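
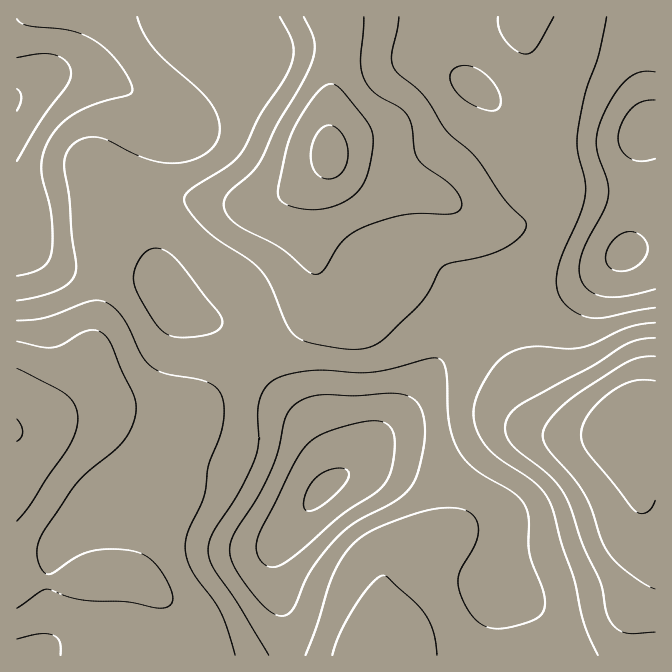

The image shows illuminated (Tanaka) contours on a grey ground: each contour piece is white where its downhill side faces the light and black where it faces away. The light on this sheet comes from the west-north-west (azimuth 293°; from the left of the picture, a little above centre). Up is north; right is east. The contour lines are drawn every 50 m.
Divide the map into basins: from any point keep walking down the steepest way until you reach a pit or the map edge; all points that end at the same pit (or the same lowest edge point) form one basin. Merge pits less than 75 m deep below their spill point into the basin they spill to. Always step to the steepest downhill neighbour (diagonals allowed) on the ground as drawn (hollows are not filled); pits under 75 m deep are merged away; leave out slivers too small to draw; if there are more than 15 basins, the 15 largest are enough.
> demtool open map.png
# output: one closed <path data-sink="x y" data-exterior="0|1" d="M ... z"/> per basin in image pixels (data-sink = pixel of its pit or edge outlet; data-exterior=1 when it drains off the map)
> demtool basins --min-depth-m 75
<path data-sink="324 488" data-exterior="0" d="M527 16l-193 0 4 21 0 13-9 55 0 53-14 16-28 20-29 10-28 0-73-10-29-1-13 3-9 9-5 15-2 87-6 45-7 26-5 10-14 15-25 15-26 10 1 228 639-1 0-240-14-4-8 0-30 15-17 2-18-9-16-14-9-12-8-20-7-60-18-60-8-13-9-9-25-16 26 9 25 0 12-5 6-6 10-20 3-21-2-49-6-31-19-54z"/><path data-sink="17 98" data-exterior="1" d="M332 16l-316 1 1 411 15-5 35-20 14-15 5-10 7-26 8-60 0-72 5-15 9-9 13-3 12 0 90 11 28 0 29-10 28-20 13-12 1-4 0-53 9-55-2-25z"/><path data-sink="650 125" data-exterior="0" d="M655 16l-127 1-4 8 0 13 19 54 6 31 2 49-3 21-10 20-13 10-30 1-21-6 20 13 9 9 11 22 15 51 5 54 10 26 18 21 25 14 17-2 30-15 22 2z"/>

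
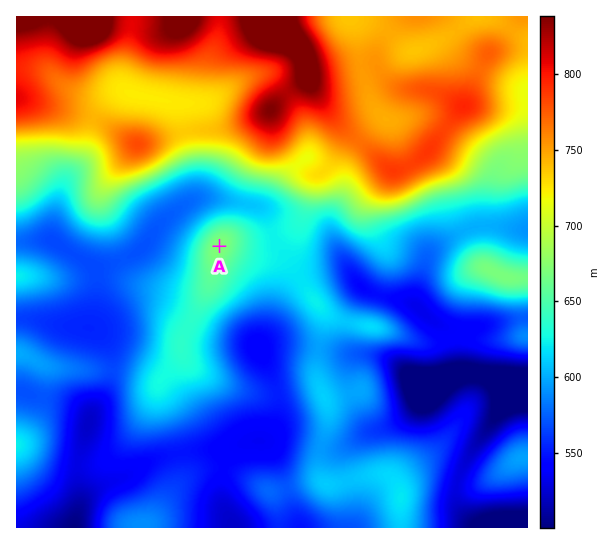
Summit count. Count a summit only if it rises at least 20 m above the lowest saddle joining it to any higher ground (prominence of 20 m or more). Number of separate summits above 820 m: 1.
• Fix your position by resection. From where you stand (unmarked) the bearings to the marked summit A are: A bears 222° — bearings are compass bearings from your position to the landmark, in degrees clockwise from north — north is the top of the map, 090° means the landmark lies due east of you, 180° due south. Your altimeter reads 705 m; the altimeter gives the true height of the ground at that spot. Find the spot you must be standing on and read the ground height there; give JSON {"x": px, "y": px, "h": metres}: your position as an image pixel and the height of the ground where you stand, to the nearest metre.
{"x": 286, "y": 172, "h": 705}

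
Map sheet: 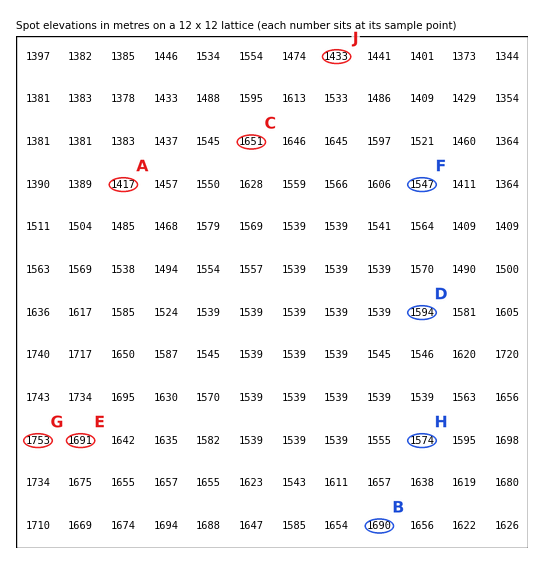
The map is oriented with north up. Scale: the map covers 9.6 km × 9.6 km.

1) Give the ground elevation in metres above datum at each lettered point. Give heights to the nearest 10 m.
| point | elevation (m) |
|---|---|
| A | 1420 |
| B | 1690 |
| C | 1650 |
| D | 1590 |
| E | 1690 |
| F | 1550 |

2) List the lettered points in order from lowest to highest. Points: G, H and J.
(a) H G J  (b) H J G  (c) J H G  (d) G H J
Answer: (c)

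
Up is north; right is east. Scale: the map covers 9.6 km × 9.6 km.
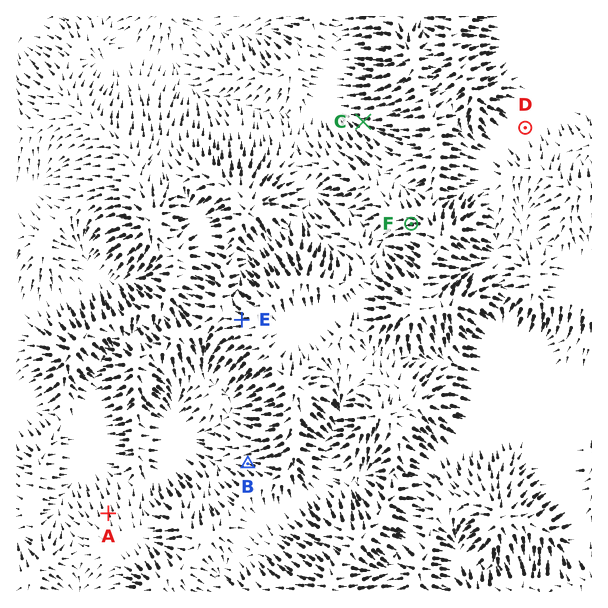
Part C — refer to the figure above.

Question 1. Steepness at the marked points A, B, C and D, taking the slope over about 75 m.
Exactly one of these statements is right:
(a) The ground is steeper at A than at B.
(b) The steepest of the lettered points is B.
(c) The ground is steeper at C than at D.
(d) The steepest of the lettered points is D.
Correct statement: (c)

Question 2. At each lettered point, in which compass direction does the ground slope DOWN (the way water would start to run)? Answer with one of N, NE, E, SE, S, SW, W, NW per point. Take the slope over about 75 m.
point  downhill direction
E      W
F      W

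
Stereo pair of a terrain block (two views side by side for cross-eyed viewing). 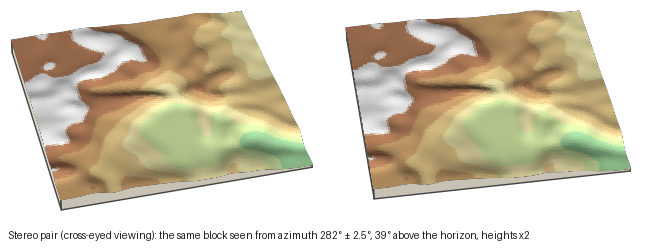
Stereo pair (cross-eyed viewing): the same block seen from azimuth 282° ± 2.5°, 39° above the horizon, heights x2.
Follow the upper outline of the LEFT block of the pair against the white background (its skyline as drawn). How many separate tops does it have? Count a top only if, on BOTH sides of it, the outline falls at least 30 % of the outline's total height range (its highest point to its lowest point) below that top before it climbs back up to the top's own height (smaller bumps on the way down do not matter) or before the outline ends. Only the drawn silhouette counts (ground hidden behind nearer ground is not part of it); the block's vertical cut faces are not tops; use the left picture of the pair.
0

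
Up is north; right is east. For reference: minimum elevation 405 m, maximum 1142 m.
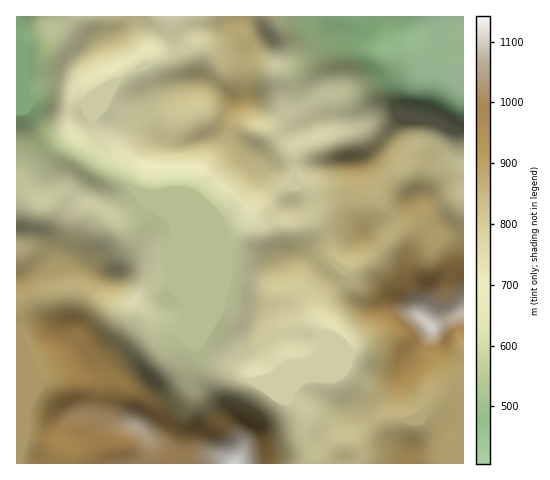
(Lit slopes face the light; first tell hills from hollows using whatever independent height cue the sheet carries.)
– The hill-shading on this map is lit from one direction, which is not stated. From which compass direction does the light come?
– S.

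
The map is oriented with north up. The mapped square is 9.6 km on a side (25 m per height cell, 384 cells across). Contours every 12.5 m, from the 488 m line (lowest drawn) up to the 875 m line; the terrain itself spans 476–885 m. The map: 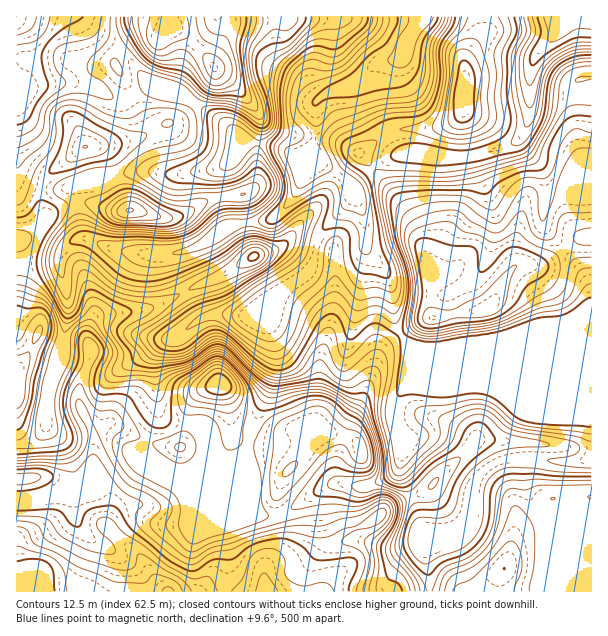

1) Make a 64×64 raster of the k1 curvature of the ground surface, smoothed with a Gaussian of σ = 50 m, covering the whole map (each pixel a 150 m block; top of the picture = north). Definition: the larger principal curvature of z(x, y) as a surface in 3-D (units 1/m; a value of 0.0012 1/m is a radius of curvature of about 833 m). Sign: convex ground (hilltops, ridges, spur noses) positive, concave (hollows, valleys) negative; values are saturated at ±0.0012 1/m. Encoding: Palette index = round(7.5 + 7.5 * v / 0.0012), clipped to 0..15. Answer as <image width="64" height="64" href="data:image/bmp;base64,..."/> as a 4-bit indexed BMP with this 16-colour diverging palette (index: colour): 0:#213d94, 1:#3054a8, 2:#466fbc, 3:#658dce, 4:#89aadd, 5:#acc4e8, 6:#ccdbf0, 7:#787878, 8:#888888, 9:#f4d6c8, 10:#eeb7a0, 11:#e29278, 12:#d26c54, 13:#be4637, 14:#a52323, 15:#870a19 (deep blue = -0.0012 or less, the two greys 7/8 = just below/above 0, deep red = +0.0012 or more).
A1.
<image width="64" height="64" href="data:image/bmp;base64,Qk12CAAAAAAAAHYAAAAoAAAAQAAAAEAAAAABAAQAAAAAAAAIAAATCwAAEwsAABAAAAAAAAAAlD0hAKhUMAC8b0YAzo1lAN2qiQDoxKwA8NvMAHh4eACIiIgAyNb0AKC37gB4kuIAVGzSADdGvgAjI6UAGQqHAHeah3iIiZiIq7qYiIiKmIiIiZmHeKqZiamIiJh3d4iIiJqIiZmIiIq6mamIiIqXd3iJmpiJu5mKqqmZmYiIiIiZqpmZiId4m6iIqpiIipd4iImqqZm5iIqqqqqpiIiId5qqmYh4h3m6d3ebqZmZmIiIiJq6mad2iYeJqqmIh3d4mYiId3d3m7h4d4mqqqqZmId3ibp4hneIdniaqYh3eIeod3d3eIm7mHh2eYiaq7qZmYiJqpmGd4d3d4qpiIh3iKmId3iIq6h3iHd4h3iImqmImqmruoZ3iId3ermIiHd4q6mHeJqph3eId3h3d4eImYiJq97sl2eIiHd5uYiHd4iImZiImZmIiJmId4d3d4iIiImavv+4d4mYd3mpiIiHeHeImIiImYmrqoiHiIeJqYiIiZib/+uYmpiHeamIiId4iIiHd3iZmrqZiHeIiImqiIiIiHjf7sqph3iJqYmaqqqZiIh3eJqZiIiId4eHeKqYiHeHadmczLqHeJqpmrvMzP7cuYd5qYeHiIh3iHd3m6iHZoic1kesy5d4mamamZmZ7v7cuYqod3iIiIeHd3iauph4ms/WVorNyXeJmIiHd3d4mpq7qpd3eIiYiIiHiIiaqYib77hniazcl3iIeIeIh3iIdovKh3d4mqmIiIeIiImaiIr/mHeIiby6iHd4iZqpmHd2a8mHeJq7uoiJiIiIiImZm/6Yd3d3mqqrvN7u3cu5dnZ8yZiamYiph4mYiJiIiJqs/IiHd3eJqZvN3LqpmNl3eJ2omqh2aJh3iZiImqmZmaz6d4iIiZmqqph3d3iH6XeJzqmqh3d4mHeJmJmqqpmaqtpniJqqqaqpdnd3eIf5eIrtmZmHiImqh4qpmZmaq8ypy3eJqpmZmqmHd3iIiPqImuyImpiIiau6q8uqmau8y5jMh4mYd3iJmIh4iIiI6niJ7XeKupmavNzN7surqpqoeKyod4d3eIiIiIiIiIjad4jel3iau7zd3M/9uXd4m6dnm7iHiHd4iIiIiIiIiMuIiK/Hd4mKvMzN77h2VXibpneauYeIiIiIiIiIiIiIrZh3jumIiYipeK3+h3dmeKynd4mqiHh4iIiIiIiIiIidx3d97Mu6mHZVjf2Hd3d4rLd3iaqIeIiHiIh4iHiHiHzpiJ38qYiGVVaM/Ih3d3ebuHeJmpeIiId4iId4eId4evyqv9l3eIdmd5zqh3dnd4q5iImZqruod3iIiIh4h3h47ru9yYiIiHeIisl3d3d3irqIiqit/+7LqZmId3iIiInfuHzKq7u7mHd5qGd3d3iJqoiKl4vd3u//7bmHeIiIqt+Ga8q7zN3Ll3eYd3eIiImqiImXeN2YmrzdzLqImYepvYZsypmavN3bmJmHd3iIiJqYeZd33Zd4iKqqqqqph5irh4zJd3eIrN7cupd3d4iHmpd4h2fdl3h3ipiJmZmYmbl3nLh3d3eJve7dyXeIiHebl3iHZ+2YiIeJqHiImIiKyHisqHd3d3iJvN7+uYiId5uXeHdo7ZiIiIipiJmYd4rHaLuYh3d3d3iJvf/9uZiHm5d3d2r8iIiIeJmqqZh3isdpqpd3d3eHd3d5z//9qYicl3iIjeqIiJiIiZmZmYiJyWiJh4h3eIiId3ec3v/ZiJyXeImu2YiImZmZmHiZmZm8d2eImYd4mamIeJvJnft4m7mIiM65iIiJmJqXaImZmb2oZoq7mazu2pd3iqdI/6eZqYh53JmZiIh3i6d3mZmJq8uZrP//////uFZ5p1ev6YiJiIvaiIiYiHeKp3iZiHiau7vN7//9u879qJqpiIr+mHd4ncmIiJmId4qoeJh4eKmJqrqqy5h3i+///suqmK7Jd3e9uZmZmZh3iamImHh4qXd4h4q6h2Z4rO///cyXi8qHaNypmZmZmYiIqZiYeHiqh3d3iamHd3iHeJzty5Z5uodr25iIiImqqpmamZh4iJu5h3eJmHd3iId2Wd66h3iJmKy5iIh3d4mqqpmIqYiIiby4eJmHd3iIiHd43piId2ibyod3h3d3d4iZqoepiIiIm8u6qZiIiImZiHjedmd3ebyod3d3d4iHeIeLqJmZiId5qruqqqmZmqqYiK11eIiby6qYd3eIiIiIh2nKmZiIiImpmaqqqZmaqYh4rqmqmaupqqqZmZmZmImYd6uZh3d4iaqYiImZmZmYdme//KmYiYiJq7vMzLqqqpmHi7mYd4mruod3eImqqpdmZ//Zh3eJiImau7qry6qpmYd6upl3iruph3d4maqqqGZ9/6h2Z4mIiJmIiJm8qYiYh3q5iHeJqpiHd4mYiIm6ic/7l2ZniId4iHdnic2oiIh3i7mId3iJmIeImYd3eKzM77mnd3eId3iIdmZ4zriImHiLyYeHd4iIh4mod3dorcvteKh3iIh3iIh3d3jOuImYeJrLmIiIiIiIiph4iJq9u9poqWZ5mYiIiIh3aL25mZh4mszLiIiZiJmaiJq7qbyryGeqdmeqmIiId3d5zbiJmHiaq8yZmZmYiZmJrcmKy5vIZ5qXd5qYd3h3eJrMqImYZ4maqZmZmYiImYndqIu5m8h3m7iImqh3iYeJq8uZmqh3iImoiHiYiHeJi9uqq5eLyYiayYiJqYiYd4qqu5maqqqYeZiHeJh3d4msuZqpdnrKmZnLmZmqmpiImHi7mJqquph4l3d4mIiImruYmZl3ebqqqrzcurzMuqqGR6uoiamHd3iH"/>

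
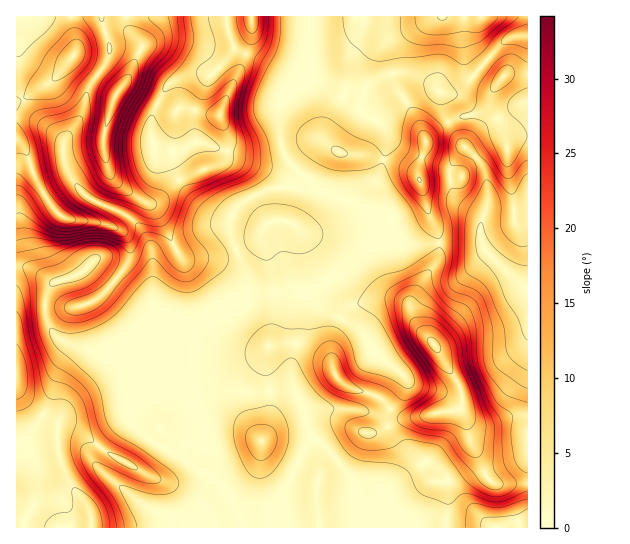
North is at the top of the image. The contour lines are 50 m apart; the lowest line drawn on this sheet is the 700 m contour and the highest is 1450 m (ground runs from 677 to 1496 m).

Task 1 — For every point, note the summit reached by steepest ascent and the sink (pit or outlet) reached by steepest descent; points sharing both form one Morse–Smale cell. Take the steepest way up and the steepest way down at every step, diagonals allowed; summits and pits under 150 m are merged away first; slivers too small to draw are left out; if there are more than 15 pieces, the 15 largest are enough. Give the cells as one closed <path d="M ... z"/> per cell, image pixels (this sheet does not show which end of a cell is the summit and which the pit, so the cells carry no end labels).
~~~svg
<path d="M310 16l-208 0 2 14 5 13 0 11-6 15-14 17-8 29-16 23-2 8 4 24 12 19 15 12 24 10 13 8 14 16 7 16 0 39 4 39-9-20-56-45-10 9-26 8-6 6-4 11 0 19 4 10 12 13 26 9 23 2 28-7 11-6-4 7-4 18-13 35-1 20-27 28-5 8-2 7 12 14 34 28 20 10 23 8 4 7 171-1 0-22-4-22-18-26-21-18-3 0-11 18-23 49-16 10-19 4-17-30-18-17 2-38-20-48 3-25-3-36 2-2 42-17 18-12 43-6 16 3 35-21 24-26 18-13 5-6 0-7-5-4-13-3-23-11-29-9-20-17-18-21-5-28 1-21 4-8 21-18 6-9z"/><path d="M393 224l-6 8-18 13-24 26-30 18-5 3-16-3-43 6-10 8-52 23 3 16-3 45 20 48-2 38 18 17 17 30 19-4 16-10 23-49 11-18 11 5 13 13 16 21 6 27 1 23 144 0 12-7 14-3 0-229-14-10-24-23-11-13-72 1-10-6z"/><path d="M101 16l-85 1 0 249 14 2 24 15 24-8 13-11 57 46 7 19 1-11-4-28 0-39-7-16-5-8-17-14-36-16-18-22-5-13 0-21 15-20 9-32 15-20 6-15 0-11z"/><path d="M26 267l-10 0 0 260 169 1-3-7-23-8-20-10-34-28-12-14 2-7 5-8 27-28 1-20 7-15 13-44-10 5-28 7-23-2-26-9-12-13-4-10 0-19 4-11 4-4z"/><path d="M310 71l-3 6-23 20-4 8 0 34 8 22 34 31 29 9 23 11 16 4 5 18 4 6 8 4 75 0-2-17 3-10-25-17-6-10-3-19 15-25-20-32-3-20-7-5-9 2-20 10-24 19-6 0-14-8-2-5-13-11-32-17z"/><path d="M527 16l-216 0 0 59 14 10 21 11 13 13 4-15 8-11 11-7 15-4 21 4 11 5 13 12 12 0 17-14 30-35 14-8 13-1z"/><path d="M527 36l-12 0-9 4-47 51-5 2-13 1 3 20 7 13 10 16 19 19 5 11 3 16-2 22 39 0 3-2z"/><path d="M465 147l-16 24 3 19 6 10 25 17-3 17 3 12 5 8 26 25 13 9 1-78-42 1 2-22-3-16-5-11z"/><path d="M402 72l-12 1-17 8-10 13-3 17 9 6 12 3 30-23 14-6 12-1-8-9-11-5z"/><path d="M527 519l-13 2-11 6 24 1z"/>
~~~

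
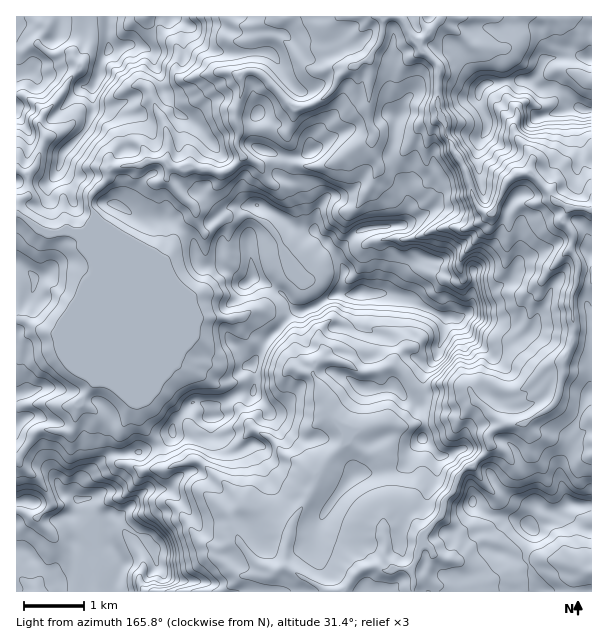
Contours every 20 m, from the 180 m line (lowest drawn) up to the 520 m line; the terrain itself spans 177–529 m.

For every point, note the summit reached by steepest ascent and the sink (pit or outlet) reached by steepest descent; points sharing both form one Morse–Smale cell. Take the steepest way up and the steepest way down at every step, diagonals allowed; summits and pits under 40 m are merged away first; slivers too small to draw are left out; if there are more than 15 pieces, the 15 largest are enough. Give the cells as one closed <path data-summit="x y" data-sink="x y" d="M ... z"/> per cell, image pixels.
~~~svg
<path data-summit="29 554" data-sink="569 209" d="M18 214l-2 1 1 377 394 0 3-14-4-9 12-24 0-9 20-21 2-12 8-11 6-16 9-8 6-2 15-16 0-15 13-9 26-4 24-14 8-13 5-20-1-13-15 5-23 21-6 3-13 0-15-7-11 0-9 6-4-4-17-2-12 1-9 5-12 0-24-24-16 6-18 0-11-8-25-4-9 3-2 10-7 0-14-5-5 4-3 6 0 14-3 6-10 10-12 6-5 5 0 10-13 15 8 26 2 19-3 9-8 10-1-7-6-10-31-28-9-3-25 9-4-1-5-22-14-18-5-9-3-21-44-104 0-15 5-7 0-8-5-12 0-25-8 7-10 0-6-4-21 4z"/><path data-summit="359 293" data-sink="569 209" d="M441 118l-19 6-18 28-6 5-14 5-8-1-4-11 1-9-2-1-14 6-15 12-16 8-24 0-9-3-35 1-15-7-12 12-9 3-4 11-25 23 3 4 0 9 9 15 1 26-1 25-11 11-9 0-11-6-57-55-21-15-2 1-2 31 5 12 0 8-5 7 0 15 44 104 3 21 5 9 14 18 2 13 4 10 28-9 9 3 31 28 6 10 1 7 8-10 3-9-2-19-8-26 13-15 0-10 5-5 12-6 10-10 3-6 0-14 5-8 8-2 3 4 13 1 2-10 9-3 21 2 15 10 18 0 16-6 24 24 12 0 17-6 15 1 10 5 9-6 11 0 15 7 13 0 6-3 23-21 17-7 9-24-3-39 5-10 2-17-1-10-6-9 1-17-10-13 6-12-16-10-15 5-16 1-11 13-4 43-2 9-12 8-27 0-5-8 0-9 6-10 22-23 4-13-10-4-7-8-9-32-14-21 0-4-7-12 0-11z"/><path data-summit="33 72" data-sink="569 209" d="M383 16l-98 0-34 10-12-1-6-3-5-6-211 0-1 197 31 21 9 0 7-4 21 4 7-6 5-9-6-15 1-9 17-16 3-11 24-2 8-2 3-2 19 0 5 4 10 3 17-1 18 4 10 0 6-3 11-11-6-12 2-18-3-6 0-9 7-26-2-10 6-5 7-1 0-32 8-3 15 0 17 12 14 18 5 4 35 0 23-11 12-23z"/><path data-summit="528 527" data-sink="569 209" d="M591 325l-17 2-2 15-7 15-5 32-6 15-30 20-18 0-11 4-7 7 0 15-15 16-6 2-9 8-6 16-8 11-2 12-20 21 0 9-12 24 4 9-1 14 179-1z"/><path data-summit="582 110" data-sink="569 209" d="M591 16l-191 1 12 21 8 6 1 6 18 18-1 39 7 16 0 11 7 12 0 4 14 21 6 24 10 16 10 3 13-29 14-11 12 0 24 28 12 6 25 1z"/><path data-summit="29 554" data-sink="569 209" d="M399 16l-15 1-2 19-12 23-23 11-35 0-5-4-7-12-21-17-18-1-7 2-1 33-7 1-6 5 2 10-7 26 0 9 3 6-2 18 6 10 16 8 35-1 9 3 24 0 16-8 15-12 14-6 2 1-1 9 5 12 7 0 18-8 20-30 20-7-4-10 1-39-18-18-1-6-8-6z"/><path data-summit="29 554" data-sink="569 209" d="M165 162l-19 0-3 2-8 2-24 2-3 11-17 16-1 9 6 15 33 27 45 44 11 6 9 0 11-11 1-25-1-26-9-15 0-9-3-4 25-23 4-10-25-5-17 1-7-1z"/><path data-summit="29 554" data-sink="569 209" d="M531 174l-12 0-14 11-13 30-4 13-22 23-6 10 0 9 5 8 32-1 7-7 2-9 0-16 5-30 10-10 16-1 16-6z"/><path data-summit="29 554" data-sink="569 209" d="M584 208l-15 0-7 13 10 13-1 17 7 15-1 15-6 16 4 29 17-2 0-114z"/><path data-summit="29 554" data-sink="569 209" d="M284 16l-54 0-1 2 10 7 12 1z"/>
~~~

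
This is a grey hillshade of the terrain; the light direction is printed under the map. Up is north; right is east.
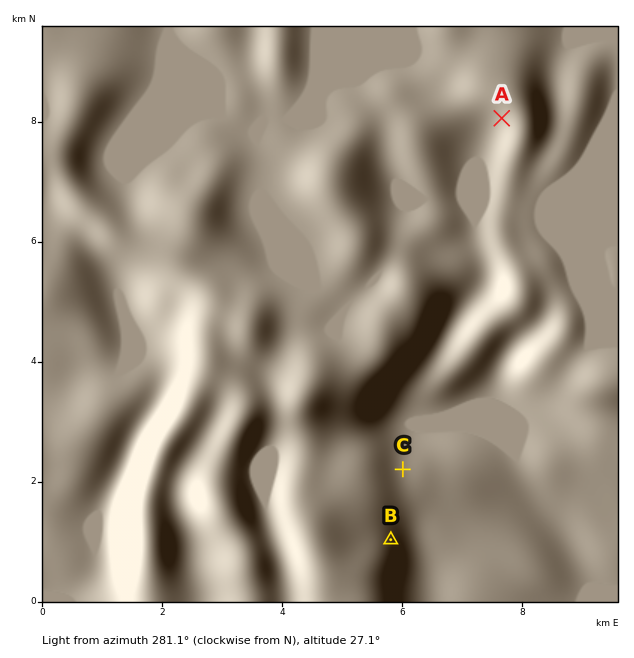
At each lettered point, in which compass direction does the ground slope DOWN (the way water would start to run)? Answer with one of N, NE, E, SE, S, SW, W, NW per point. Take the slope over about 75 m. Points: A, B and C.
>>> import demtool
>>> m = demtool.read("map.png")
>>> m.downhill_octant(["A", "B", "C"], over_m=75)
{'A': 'SW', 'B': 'E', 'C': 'NE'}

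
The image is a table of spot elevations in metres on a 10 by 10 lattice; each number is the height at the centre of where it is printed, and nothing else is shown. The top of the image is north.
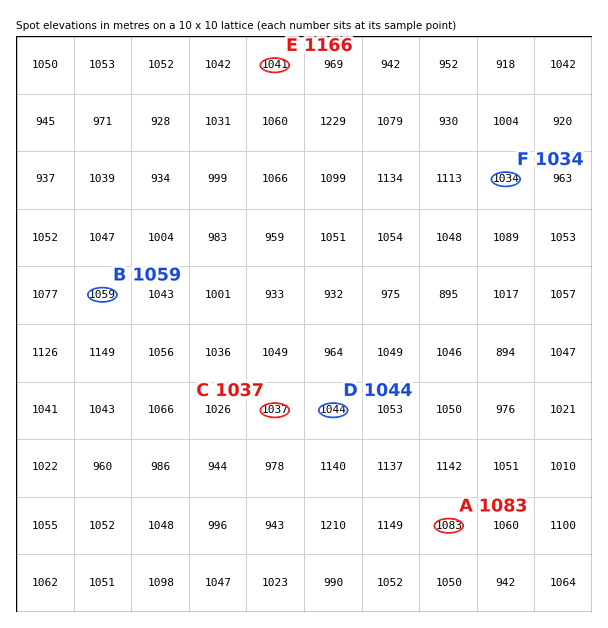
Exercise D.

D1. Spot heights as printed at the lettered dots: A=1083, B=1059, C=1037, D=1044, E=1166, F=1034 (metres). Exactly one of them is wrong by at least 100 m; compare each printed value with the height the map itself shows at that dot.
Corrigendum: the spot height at E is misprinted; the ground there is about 1041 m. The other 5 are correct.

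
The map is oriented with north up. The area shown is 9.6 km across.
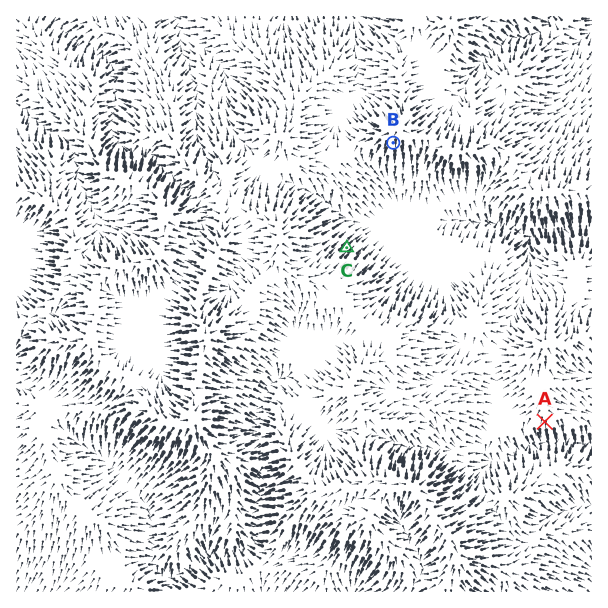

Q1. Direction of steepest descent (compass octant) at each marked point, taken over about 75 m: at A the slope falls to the S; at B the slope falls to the S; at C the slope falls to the NE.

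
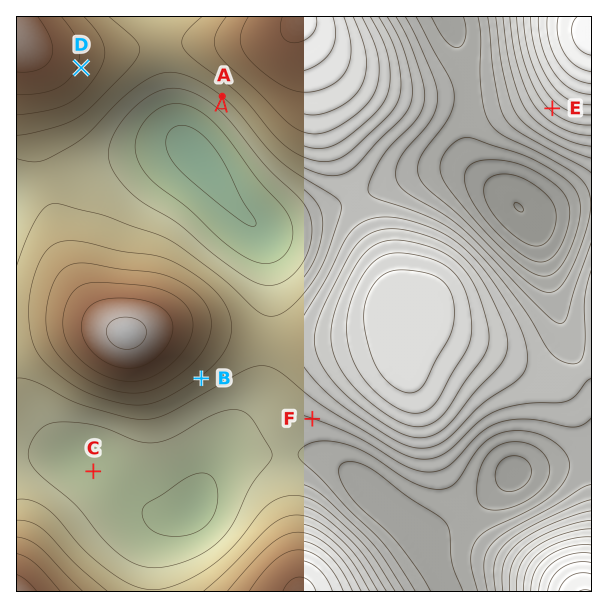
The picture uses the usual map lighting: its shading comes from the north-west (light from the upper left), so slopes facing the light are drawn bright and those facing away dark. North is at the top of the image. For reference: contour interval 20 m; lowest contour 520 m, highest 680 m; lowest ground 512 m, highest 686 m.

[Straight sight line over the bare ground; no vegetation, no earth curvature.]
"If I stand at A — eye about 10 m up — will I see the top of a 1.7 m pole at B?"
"No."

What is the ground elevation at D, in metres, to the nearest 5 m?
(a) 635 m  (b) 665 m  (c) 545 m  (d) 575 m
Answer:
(a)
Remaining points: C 545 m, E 615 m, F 570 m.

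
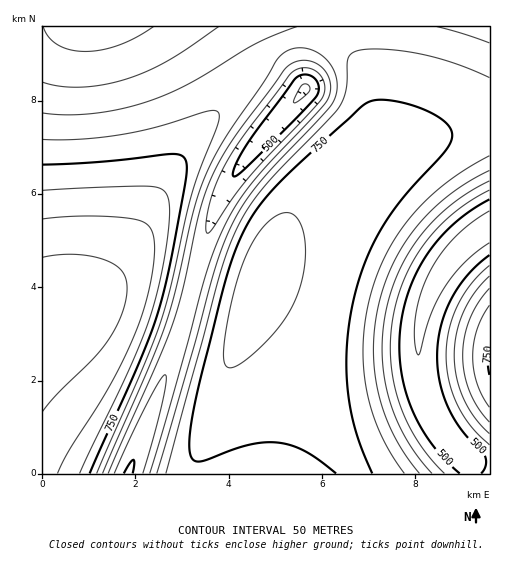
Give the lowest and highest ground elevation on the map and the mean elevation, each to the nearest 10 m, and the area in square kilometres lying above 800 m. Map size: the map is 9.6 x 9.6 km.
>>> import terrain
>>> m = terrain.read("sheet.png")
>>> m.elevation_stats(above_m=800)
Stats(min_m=420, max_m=930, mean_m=700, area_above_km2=16.1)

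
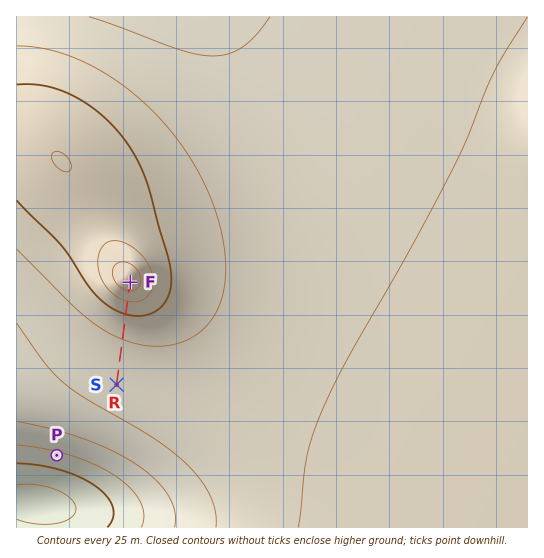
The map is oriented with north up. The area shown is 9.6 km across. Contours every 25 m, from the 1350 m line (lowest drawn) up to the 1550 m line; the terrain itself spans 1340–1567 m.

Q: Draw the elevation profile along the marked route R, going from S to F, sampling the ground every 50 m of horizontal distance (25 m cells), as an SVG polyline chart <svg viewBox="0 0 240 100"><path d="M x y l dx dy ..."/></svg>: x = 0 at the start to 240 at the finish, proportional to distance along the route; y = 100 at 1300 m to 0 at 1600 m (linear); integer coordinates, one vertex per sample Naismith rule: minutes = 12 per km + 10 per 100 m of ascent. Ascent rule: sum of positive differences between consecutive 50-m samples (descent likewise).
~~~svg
<svg viewBox="0 0 240 100"><path d="M0 47l6 0 6 0 7-1 6 0 6 0 6 0 6-1 6 0 7 0 6 0 6-1 6 0 6 0 7-1 6 0 6-1 6 0 6-1 6 0 7-1 6-1 6-1 6-1 6-1 7-1 6-1 6-1 6-2 6-1 6-2 7-2 6-2 6-2 6-2 6-2 7-2 6-2 6-1 5-1"/></svg>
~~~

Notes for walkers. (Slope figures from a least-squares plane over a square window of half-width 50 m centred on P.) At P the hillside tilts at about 4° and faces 194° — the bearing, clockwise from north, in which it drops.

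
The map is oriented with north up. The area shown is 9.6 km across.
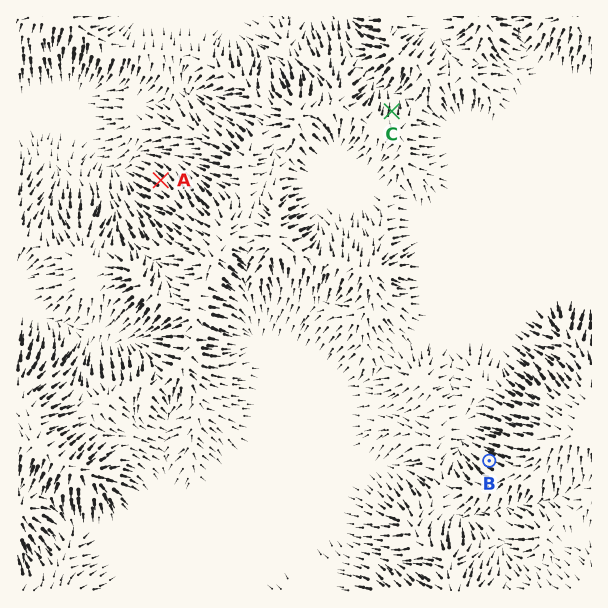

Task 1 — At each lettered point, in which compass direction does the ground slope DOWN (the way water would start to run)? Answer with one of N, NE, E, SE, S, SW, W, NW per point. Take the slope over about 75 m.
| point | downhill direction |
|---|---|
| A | NW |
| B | NW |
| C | N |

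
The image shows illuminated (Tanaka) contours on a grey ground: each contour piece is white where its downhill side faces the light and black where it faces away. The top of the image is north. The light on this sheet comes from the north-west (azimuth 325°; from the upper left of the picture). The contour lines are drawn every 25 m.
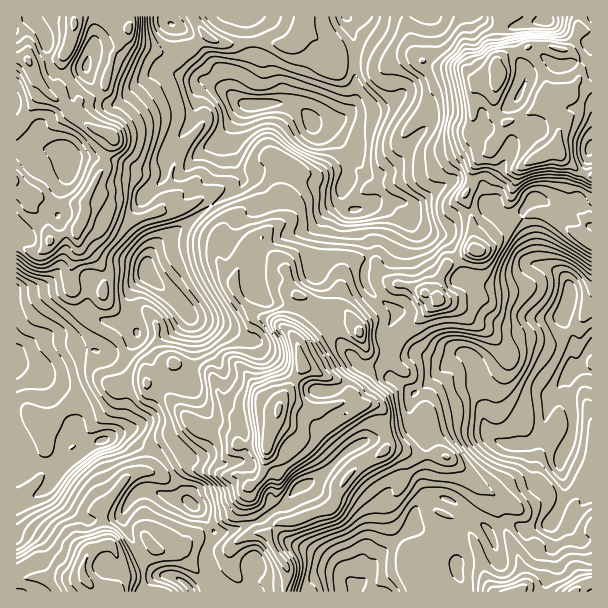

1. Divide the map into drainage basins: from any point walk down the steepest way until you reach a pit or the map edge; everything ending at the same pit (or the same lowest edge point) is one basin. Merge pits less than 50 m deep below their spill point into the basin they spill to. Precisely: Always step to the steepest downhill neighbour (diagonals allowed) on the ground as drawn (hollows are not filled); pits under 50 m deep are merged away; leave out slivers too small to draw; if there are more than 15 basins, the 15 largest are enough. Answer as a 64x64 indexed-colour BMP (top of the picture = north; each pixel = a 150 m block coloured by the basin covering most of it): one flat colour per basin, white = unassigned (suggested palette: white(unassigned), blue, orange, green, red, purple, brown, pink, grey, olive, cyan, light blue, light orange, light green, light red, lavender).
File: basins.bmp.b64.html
<image width="64" height="64" href="data:image/bmp;base64,Qk12CAAAAAAAAHYAAAAoAAAAQAAAAEAAAAABAAQAAAAAAAAIAAATCwAAEwsAABAAAAAAAAAA////ALR3HwAOf/8ALKAsACgn1gC9Z5QAS1aMAMJ34wB/f38AIr28AM++FwDox64AeLv/AIrfmACWmP8A1bDFABERERERmRGZmZmSIiIiIlVVVVVVVVVVVVVVVVURERERMREREREZmZmZmZIiIiIiVVVVVVVVVVVVVVVVVREREREzMzMxERmZmZmZIiIiIiJVVVVVVVVVVVVVVVVVERERETMzMzMREZmZmZIiIiIiIlVVVVVVVVVVVVVVVVURERERMzMzMxEXd5mZkiIiIiIlVVVVVVVVVVVVVVVVVREREREzMzMzM3d3d3dyIiIiIlVVVVVVVVVVVVVVVVVRERERETMzMzMzd3d3d3ciIiIhVVVVVVVVVVVVVVVVVVERERERMzMzMzN3d3d3d3ciIiEVVVVVVVVVVVVVVVVVEREREREzMzMzM3d3d3d3d3ciERERVVVVVVVVVVVVVVURERERETMzMzMzd3d3d3d3d3IRERERFVVVVVVVVVVVVRERERERMzMzMzM3d3d3d3d3chERERERVVVVVVVVVVVREREREREzMzMzMzd3d3d3d3d3ERERERFVVVVVVVVVVRERERERETMzMzMzM3d3d3d3d3MxERERERVVVVVVVVVRERERERERMzMzMzMzMzM3d3MzMzERERERFVVVVVVVVREREREREREzMzMzMzMzMzMzMzMzMxERERERFVVVVVVRERERERERETMzMzMzMzMzMzMzMzMzERERERERFVERERERERERERERMzMzMzMzMzMzMzMzMREREREREREREREREREREREREREzMzMzMzMzMzMzMzMRERERERERERERERERERERERERETMzMzMzMzMzMzMRERERERERERERERERERERERERERERMzMzMzMzMzMzMREREREREREREREREREREREREREREREzMzMzMzMzMzMREREREUERERERERERERERERERERERETMzMzMzMzMzMRERFERERBERERERERERERERERERERERMzMzMzMzMzNBERFEREREEREREREREREREREREREREREzMzMzMzMzNEEREURERERBERERERERERERERERERERETMzMzMzMzNEQREUREREREQRERERERERERERERERERERMzMzMzMzNERERERERERERBEREREREREREREREREREREzMzMzMzNEREREREREREREERERERERERERERERERERETMzMzMzM0REREREREREREERERESIhERERERERERERERMzMzMzM0REREREREREREQRERESIiIREREREREREREREzMzMzNEREREREREREREQRERERIiIiERERERERERERETMzMzNERERERERERERBERERESIiIiIhERERERERERERMzMzNERERERERERERBERESIiIiIiIiIREREREREREREzMzM0RERERERERERBERERIiIiIiIiIiERERERERERETMzM0RERERERERERBERERIiIiIiIiIiIRERERERERERMzMzIiJEREREREREERERIiIiIiIiIiIhEREREREREREzMzMiIkREREREREQREREiIiIiIiIiIiERERERERERETMzMyIkREREREREQiEREiIiIiIiIiIiIhERERERERERMzMzMkRERERERERCIREiIiIiIiIiIiIiIhEREREREREREzM0REREREREREIiESIiIiIiIiIiIiIiIRERERERERERYzREREREREREQiIiIiIiIiIiIiIiIiIhERERERERERFmZERERERERERCIiIiIiIiIiIiIiIiIiERERERERERFmZkREQiREREREIiIiIiIiIiIiIiIiIiIRERERERERFmZmYiIiIiIkREIiIiIiIiIiIiIiIiIiIRERERERERFmZmZiIiIiIiIkIiIiIiIiIiIiIiIiIiIhEREREREREWZmZmIiIiIiIiIiIiIiIiIiIiIiIiIiIiEREREREREWZmZmZiIiIiIiIiIiIiIiIiIiIiIiIiIiIhERERERERZmZmZmIiIiIiIiIiIiIiIiIiIiIiIiIiIiERERERERhmZmZmZiIiIiIiIiIiIiIiIiIiIiIiIiIiIRERERERiGZmZmZmIiIiIiIiIiIiIiIiIiIiIiIiIiIiERERERiIZmZmZmYiIiIiIiIiIiIiIiIiIiIiIiIiIiIhERERiIhmZmZmZmIiIiIiIiIiIiIiIiIiIiIiIiIiIRERERGIiGZmZmZiIiIiIiIiIiIiIiIiIiIiIiIiIiIREREREYiIZmZmYiIiIiIiIiIiIiIiIiIiIiIiIiIiIiERERERiIhmZmYiIiIiIiIiIiIiIiIiIiIiIiIiIiIiIRERERiIiGZmYRIiIiIiIiIiIiIiIiIiIiIiIiIiIiIhERERGIiIZmYRERIiIiIiIiIiIiIiIiIiIiIiIiIiIiERERERGIhmYRERESIiIiIiIiIiIiIiIiIiIiIiIiIiIhEREREREWYRERERIiIiIiIiIiIiIiIiIiIiIiIiIiIiIhERERERZhERERESIiIiIiIiIiIiIiIiIiIiIiIiIiIhERERERERERERERIiIiIiIiIiIiIiIiIiIiIiIiIiIiIREREREREREREREiK7u7IiIiIiIiIiIiIiIiIiIiIiIqqhEaERERERERERK7u7u7IiIiIiIiIiIiIiIiIiIiIiqqqqqhERERERERG7u7u7siIiIiIiIiIiIiIiIiIiIiKqqqqqERERERERERu7u7siIiIiIiIiIiIiIiIiIiIiIqqqqqoR"/>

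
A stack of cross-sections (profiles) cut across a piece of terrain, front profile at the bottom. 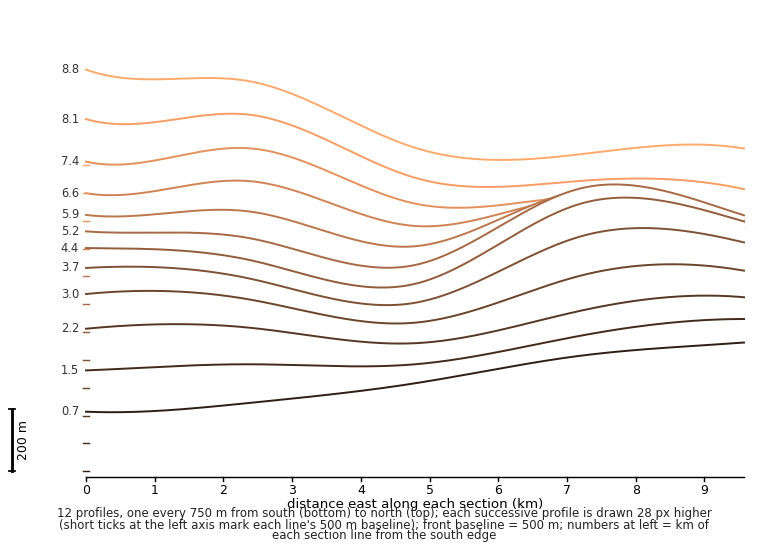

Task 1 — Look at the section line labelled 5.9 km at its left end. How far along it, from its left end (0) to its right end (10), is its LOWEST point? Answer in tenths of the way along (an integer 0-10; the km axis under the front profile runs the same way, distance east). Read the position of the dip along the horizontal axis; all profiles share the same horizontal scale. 5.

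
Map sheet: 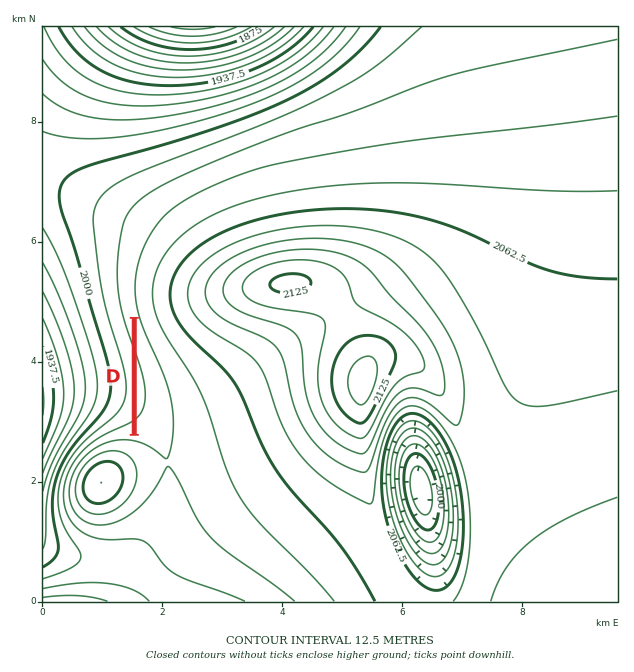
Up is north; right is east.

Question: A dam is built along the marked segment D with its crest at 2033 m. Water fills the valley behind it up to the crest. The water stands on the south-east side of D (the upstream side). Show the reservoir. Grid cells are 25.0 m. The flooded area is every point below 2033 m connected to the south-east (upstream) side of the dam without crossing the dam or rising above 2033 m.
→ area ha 49.2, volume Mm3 2.36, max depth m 13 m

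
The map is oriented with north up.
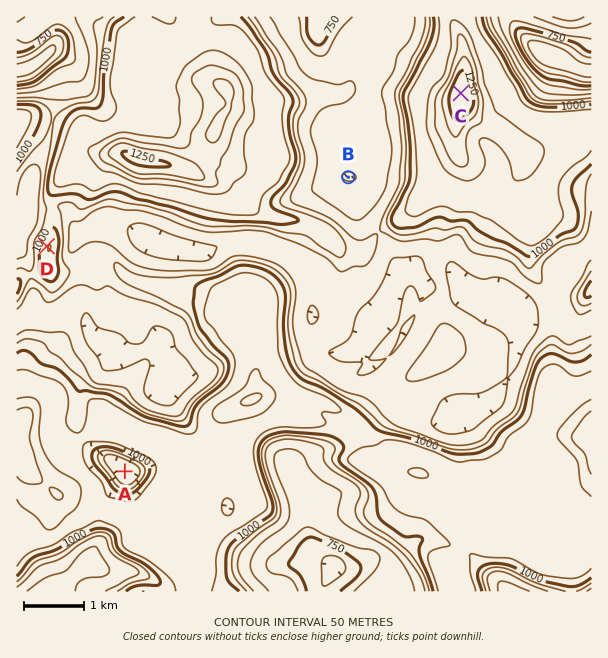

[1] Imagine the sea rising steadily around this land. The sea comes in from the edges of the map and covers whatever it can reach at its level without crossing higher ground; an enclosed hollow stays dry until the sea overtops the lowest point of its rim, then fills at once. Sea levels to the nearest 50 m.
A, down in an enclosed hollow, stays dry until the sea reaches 1050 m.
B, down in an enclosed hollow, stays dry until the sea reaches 850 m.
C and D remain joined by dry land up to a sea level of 900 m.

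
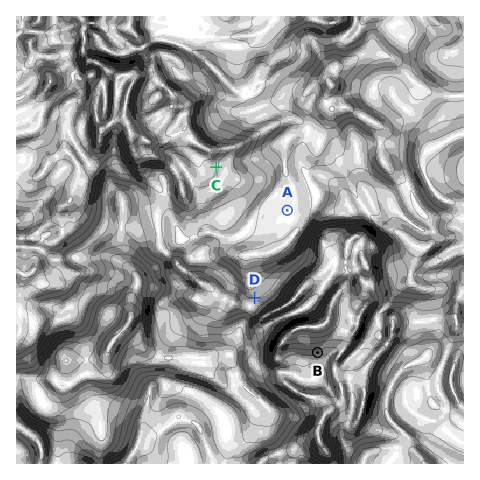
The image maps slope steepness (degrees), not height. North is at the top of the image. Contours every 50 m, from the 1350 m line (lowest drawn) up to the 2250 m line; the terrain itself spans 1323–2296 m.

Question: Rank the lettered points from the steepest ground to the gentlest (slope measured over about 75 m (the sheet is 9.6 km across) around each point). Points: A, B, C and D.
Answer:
B D C A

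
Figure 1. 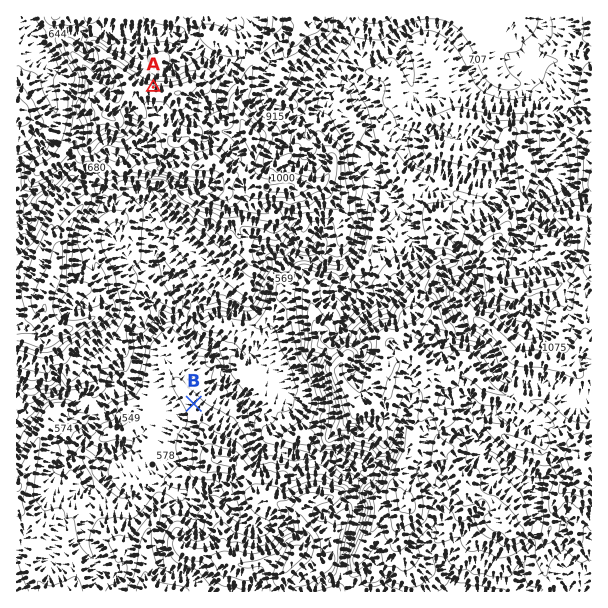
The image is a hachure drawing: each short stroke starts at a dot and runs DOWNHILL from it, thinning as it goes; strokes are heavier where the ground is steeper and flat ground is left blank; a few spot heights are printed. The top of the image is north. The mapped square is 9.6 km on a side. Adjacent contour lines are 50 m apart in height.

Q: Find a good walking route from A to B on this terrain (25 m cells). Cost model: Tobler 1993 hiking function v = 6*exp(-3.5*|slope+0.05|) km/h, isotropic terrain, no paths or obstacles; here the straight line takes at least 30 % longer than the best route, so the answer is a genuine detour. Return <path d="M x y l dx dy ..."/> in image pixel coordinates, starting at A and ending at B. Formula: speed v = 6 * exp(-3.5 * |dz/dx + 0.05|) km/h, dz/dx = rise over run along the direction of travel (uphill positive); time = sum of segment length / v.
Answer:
<path d="M153 87l2 3-3 8 0 18 3 6-2 3 5 9 0 6-5 9 0 6-1 3-15 7-5 5 2 3 12 6 4 4 3 2 2 3 0 6 1 3 3 3 3 6 0 34-3 6 0 5 11 21 3 3 6 12 0 6 6 12 0 6-2 3 0 4 2 3 0 6 4 11 3 3 2 3 0 60"/>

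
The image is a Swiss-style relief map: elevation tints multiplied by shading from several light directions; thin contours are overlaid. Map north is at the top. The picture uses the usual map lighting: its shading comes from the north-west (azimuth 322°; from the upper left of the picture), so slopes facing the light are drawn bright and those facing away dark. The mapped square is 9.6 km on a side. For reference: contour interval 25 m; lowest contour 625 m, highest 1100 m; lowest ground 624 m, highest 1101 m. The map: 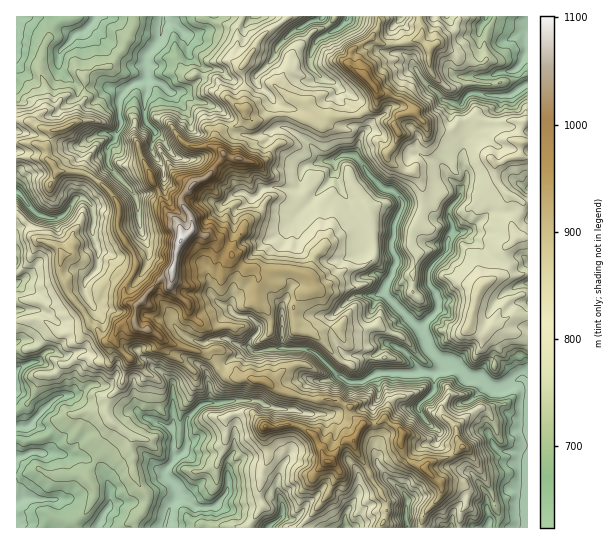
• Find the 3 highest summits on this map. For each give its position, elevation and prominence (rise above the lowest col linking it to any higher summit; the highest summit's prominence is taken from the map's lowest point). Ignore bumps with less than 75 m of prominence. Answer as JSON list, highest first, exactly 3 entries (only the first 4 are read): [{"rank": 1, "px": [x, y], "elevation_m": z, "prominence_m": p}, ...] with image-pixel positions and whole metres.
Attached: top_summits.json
[{"rank": 1, "px": [181, 241], "elevation_m": 1101, "prominence_m": 477}, {"rank": 2, "px": [327, 462], "elevation_m": 1005, "prominence_m": 113}, {"rank": 3, "px": [366, 77], "elevation_m": 988, "prominence_m": 134}]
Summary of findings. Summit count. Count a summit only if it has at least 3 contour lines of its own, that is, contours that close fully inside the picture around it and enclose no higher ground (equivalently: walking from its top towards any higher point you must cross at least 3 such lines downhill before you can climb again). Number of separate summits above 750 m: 3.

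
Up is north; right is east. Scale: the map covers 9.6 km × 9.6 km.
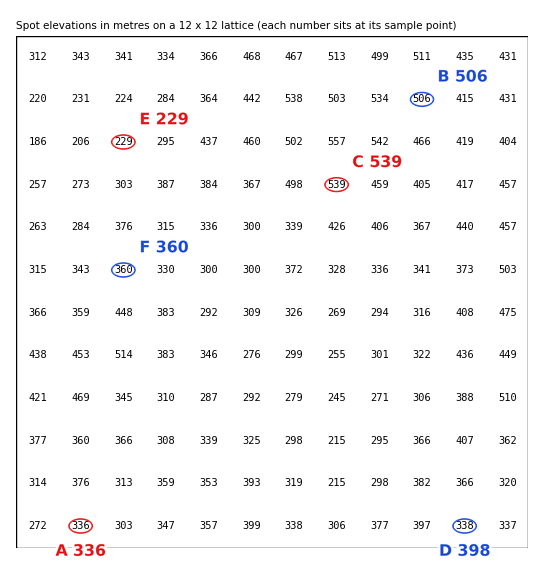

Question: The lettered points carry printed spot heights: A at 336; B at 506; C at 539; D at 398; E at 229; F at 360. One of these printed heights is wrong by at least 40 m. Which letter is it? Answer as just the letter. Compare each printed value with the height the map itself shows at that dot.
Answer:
D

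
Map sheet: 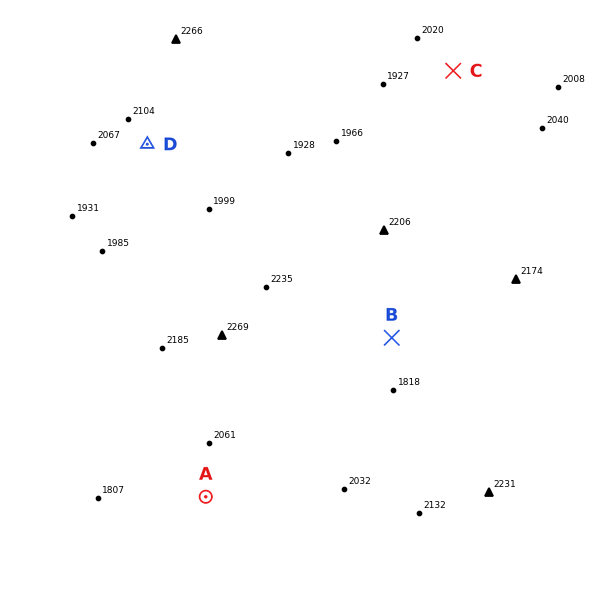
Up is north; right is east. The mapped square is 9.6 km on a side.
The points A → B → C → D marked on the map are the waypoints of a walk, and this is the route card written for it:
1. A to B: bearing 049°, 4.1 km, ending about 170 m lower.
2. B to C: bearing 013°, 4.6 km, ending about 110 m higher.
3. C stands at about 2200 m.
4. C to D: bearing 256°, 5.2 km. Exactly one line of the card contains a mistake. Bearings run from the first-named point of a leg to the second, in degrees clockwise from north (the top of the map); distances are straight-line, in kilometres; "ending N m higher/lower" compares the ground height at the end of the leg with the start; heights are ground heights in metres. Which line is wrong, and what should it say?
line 3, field height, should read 2010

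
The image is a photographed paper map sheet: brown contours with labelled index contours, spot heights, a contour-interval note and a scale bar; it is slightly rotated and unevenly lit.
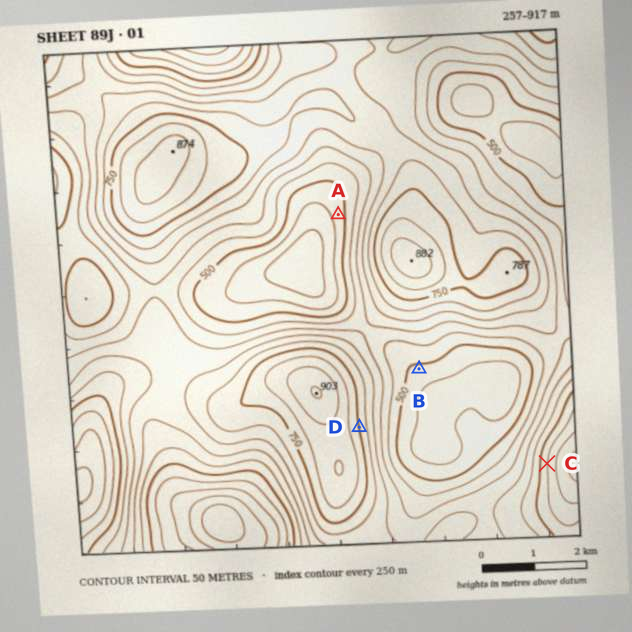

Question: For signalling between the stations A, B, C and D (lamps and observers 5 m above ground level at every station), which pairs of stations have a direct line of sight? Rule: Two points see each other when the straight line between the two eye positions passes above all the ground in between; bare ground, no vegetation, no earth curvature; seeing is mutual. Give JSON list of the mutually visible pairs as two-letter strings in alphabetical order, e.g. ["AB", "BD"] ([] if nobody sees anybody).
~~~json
["BC", "BD", "CD"]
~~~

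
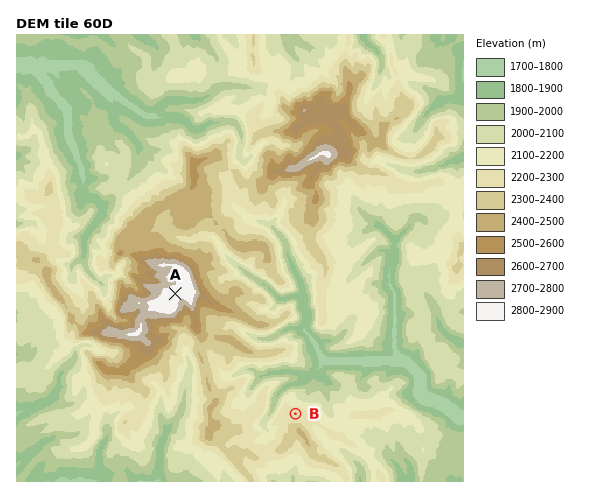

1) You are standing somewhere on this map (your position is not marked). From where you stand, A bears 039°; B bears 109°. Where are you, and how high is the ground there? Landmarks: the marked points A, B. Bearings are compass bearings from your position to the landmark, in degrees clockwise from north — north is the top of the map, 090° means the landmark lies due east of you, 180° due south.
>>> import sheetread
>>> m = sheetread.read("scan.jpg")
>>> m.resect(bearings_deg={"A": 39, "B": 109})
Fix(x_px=125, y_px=355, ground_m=2430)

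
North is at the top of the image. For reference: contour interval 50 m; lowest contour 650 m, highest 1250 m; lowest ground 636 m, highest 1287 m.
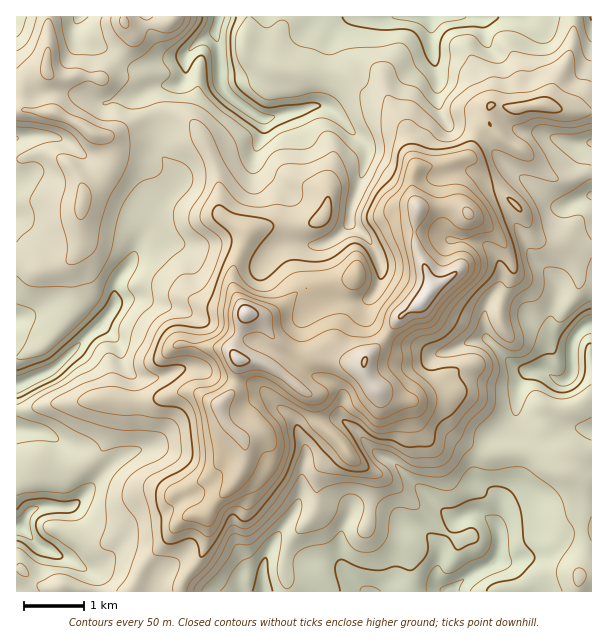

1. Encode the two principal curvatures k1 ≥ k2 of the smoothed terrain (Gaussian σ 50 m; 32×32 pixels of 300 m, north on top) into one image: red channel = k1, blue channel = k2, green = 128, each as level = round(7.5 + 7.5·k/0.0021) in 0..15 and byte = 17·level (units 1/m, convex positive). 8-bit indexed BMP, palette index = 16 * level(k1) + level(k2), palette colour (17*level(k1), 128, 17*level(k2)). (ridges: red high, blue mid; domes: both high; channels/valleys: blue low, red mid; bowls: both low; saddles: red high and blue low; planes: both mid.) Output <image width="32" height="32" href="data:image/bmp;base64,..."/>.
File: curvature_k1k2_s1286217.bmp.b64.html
<image width="32" height="32" href="data:image/bmp;base64,Qk02CAAAAAAAADYEAAAoAAAAIAAAACAAAAABAAgAAAAAAAAEAAATCwAAEwsAAAABAAAAAAAAAIAAABGAAAAigAAAM4AAAESAAABVgAAAZoAAAHeAAACIgAAAmYAAAKqAAAC7gAAAzIAAAN2AAADugAAA/4AAAACAEQARgBEAIoARADOAEQBEgBEAVYARAGaAEQB3gBEAiIARAJmAEQCqgBEAu4ARAMyAEQDdgBEA7oARAP+AEQAAgCIAEYAiACKAIgAzgCIARIAiAFWAIgBmgCIAd4AiAIiAIgCZgCIAqoAiALuAIgDMgCIA3YAiAO6AIgD/gCIAAIAzABGAMwAigDMAM4AzAESAMwBVgDMAZoAzAHeAMwCIgDMAmYAzAKqAMwC7gDMAzIAzAN2AMwDugDMA/4AzAACARAARgEQAIoBEADOARABEgEQAVYBEAGaARAB3gEQAiIBEAJmARACqgEQAu4BEAMyARADdgEQA7oBEAP+ARAAAgFUAEYBVACKAVQAzgFUARIBVAFWAVQBmgFUAd4BVAIiAVQCZgFUAqoBVALuAVQDMgFUA3YBVAO6AVQD/gFUAAIBmABGAZgAigGYAM4BmAESAZgBVgGYAZoBmAHeAZgCIgGYAmYBmAKqAZgC7gGYAzIBmAN2AZgDugGYA/4BmAACAdwARgHcAIoB3ADOAdwBEgHcAVYB3AGaAdwB3gHcAiIB3AJmAdwCqgHcAu4B3AMyAdwDdgHcA7oB3AP+AdwAAgIgAEYCIACKAiAAzgIgARICIAFWAiABmgIgAd4CIAIiAiACZgIgAqoCIALuAiADMgIgA3YCIAO6AiAD/gIgAAICZABGAmQAigJkAM4CZAESAmQBVgJkAZoCZAHeAmQCIgJkAmYCZAKqAmQC7gJkAzICZAN2AmQDugJkA/4CZAACAqgARgKoAIoCqADOAqgBEgKoAVYCqAGaAqgB3gKoAiICqAJmAqgCqgKoAu4CqAMyAqgDdgKoA7oCqAP+AqgAAgLsAEYC7ACKAuwAzgLsARIC7AFWAuwBmgLsAd4C7AIiAuwCZgLsAqoC7ALuAuwDMgLsA3YC7AO6AuwD/gLsAAIDMABGAzAAigMwAM4DMAESAzABVgMwAZoDMAHeAzACIgMwAmYDMAKqAzAC7gMwAzIDMAN2AzADugMwA/4DMAACA3QARgN0AIoDdADOA3QBEgN0AVYDdAGaA3QB3gN0AiIDdAJmA3QCqgN0Au4DdAMyA3QDdgN0A7oDdAP+A3QAAgO4AEYDuACKA7gAzgO4ARIDuAFWA7gBmgO4Ad4DuAIiA7gCZgO4AqoDuALuA7gDMgO4A3YDuAO6A7gD/gO4AAID/ABGA/wAigP8AM4D/AESA/wBVgP8AZoD/AHeA/wCIgP8AmYD/AKqA/wC7gP8AzID/AN2A/wDugP8A/4D/AKfG2taklsd1lvZzhpaSt5iHmIWFlpemg5K0yLenhpi42aWTgYV2p6Z1ttiFhZK3h4eGhZeHh6eUyIJwhJaGl6jFcJO3mIZ2prZz5oWDlJOmdoaVqJaXmISouZOWl4eGp4D66LeHl3aG2KXXpLSXgbaolpTJloaFppa5gpaHh4eXkKCAgpeXhoal19eztKiGgciYc7aFdbeFhIOVloeHh5fGtreDhZiXpsmlhee2t4aBtYVklJXGg4Wnp4aGdnWWl5iYl6eUlaenh6bGltimyIGmpZX2+JCVp5Z1h3aGqJiYmJiWl6eFhHV1ZKWWt4bYkoOV+sJgpKi4lpW4p6eHmJiVhIOFhYZ2dXV1p6e4p9mQhPfUkLa3qKaWhXaHhoeXhpSFhoeHiJeHdWSmx4a4pYDVooCmuIamhad1hYaHl4aG9vjo2Mi4t8e3lOjplqVwpei1k7jJxtqlqKimhKfI1shwk6aop6iEk6XHlLPDYKX4paKD57mmp5WYpoWEtZRgxcaQgKaWpZPGkoFRlPj25oSVpsfYdIVzlcfJyIGBg7PEp+ijcLiUhqX65/X4xoOltreXptjGhXOBgLSg1cemoeaHh9ijgKSXlcincoLTlcZkhqiGZPO1dLaXk7P4lJa0oIWGl8iTgKeFk4KElfz4xnV1hZaEtvj4lXWExKV0heeTh4aGlriBlYaXp5Wl9nOkp4eGpJFzhvjnhXSBtZWVlseXqJeHp4Gml4eHdMe0VHaouLbY6HB11db5t5LXxoSGmIeIl6iYloOXhoZ1psZ1hZZ1dcjEcHX3g8jXkfdxhpeHiId2p5iGhYd2dXSEx5eFhIOAtaCWttZjkJC01ZOmmIeGh4a4l3aHh4amuMfIuLemyMhwxbem1nS36ueA54WXl4eHhsiYdnaHhpWouIZ2lnaG6ICWyLf6xNjZk9XGdHOVdod1uJaXdYeHdYXHdnWWl5fJk4KWxaR0ppSUpYKWuJWHdaa3lqiGh4d1prd2hKinl7eWcZa26LalpaVxpbeHp7e3tpKUpod2hobHh4eDqIZ2t5ZyddamlNbYgMbphoWFgYBx1vjIlnZ2l7iXuKOnp5e4goSXppaEYrTHo4FwgoPo9/fGZJWWp6e4qLeSgICAlJKFl5eoqJGnl6bGxsfo2KaElHSElHSFlZbGgJDJuLeUlZeGt5eXcainuKa2yJeXp7fGt8inl5amg+aAyJeXmKeXl4a3dpdyloaWhnWWlYaW15SGhpWVhZWB+IDYp5iHh4eHp6iXhnKnp4SWp6bohHXolYSGhMiVtICykOmHh3eHhoeHh6iWpMmnlKh1ZMakdteVhKXYyMT62bOA54eXh4eHhoWElJSUlJKUlYaGprU="/>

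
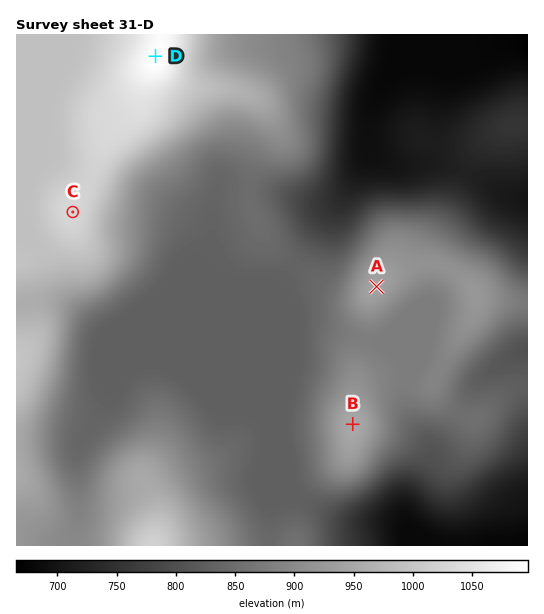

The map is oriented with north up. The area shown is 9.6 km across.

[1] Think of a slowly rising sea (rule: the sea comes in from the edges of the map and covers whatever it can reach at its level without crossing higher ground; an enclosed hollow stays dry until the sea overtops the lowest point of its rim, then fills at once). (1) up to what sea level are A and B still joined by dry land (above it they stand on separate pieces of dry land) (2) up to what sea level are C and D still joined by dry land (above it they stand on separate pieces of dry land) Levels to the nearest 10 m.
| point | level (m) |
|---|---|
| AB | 880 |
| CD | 1020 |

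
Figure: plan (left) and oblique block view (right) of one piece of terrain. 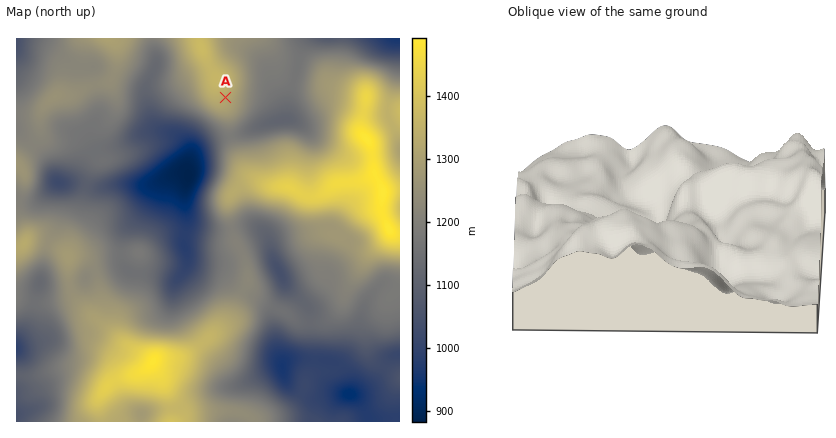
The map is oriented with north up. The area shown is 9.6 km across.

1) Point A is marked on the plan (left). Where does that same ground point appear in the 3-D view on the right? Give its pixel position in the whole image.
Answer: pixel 685 152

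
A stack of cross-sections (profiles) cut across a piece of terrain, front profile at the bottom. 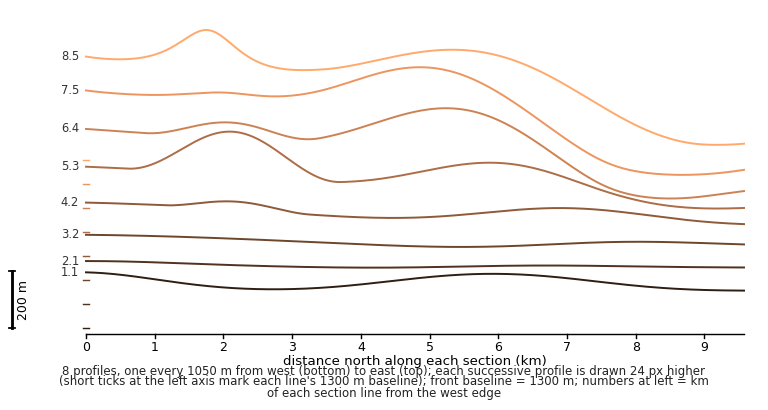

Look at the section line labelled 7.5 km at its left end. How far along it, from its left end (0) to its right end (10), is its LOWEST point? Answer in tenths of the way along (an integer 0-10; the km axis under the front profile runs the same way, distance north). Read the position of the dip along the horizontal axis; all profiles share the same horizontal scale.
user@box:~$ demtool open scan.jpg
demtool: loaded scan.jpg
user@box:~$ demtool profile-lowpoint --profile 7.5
9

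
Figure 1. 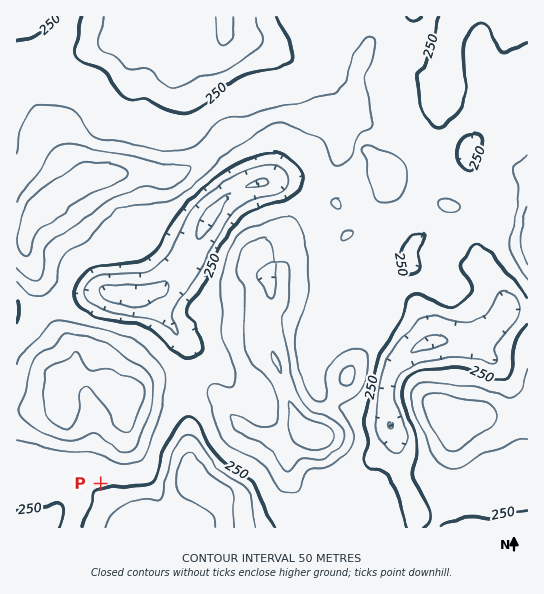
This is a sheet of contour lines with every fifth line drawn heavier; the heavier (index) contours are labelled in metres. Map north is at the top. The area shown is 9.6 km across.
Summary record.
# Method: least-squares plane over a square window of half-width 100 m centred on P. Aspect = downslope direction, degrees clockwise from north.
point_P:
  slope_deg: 5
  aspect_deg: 182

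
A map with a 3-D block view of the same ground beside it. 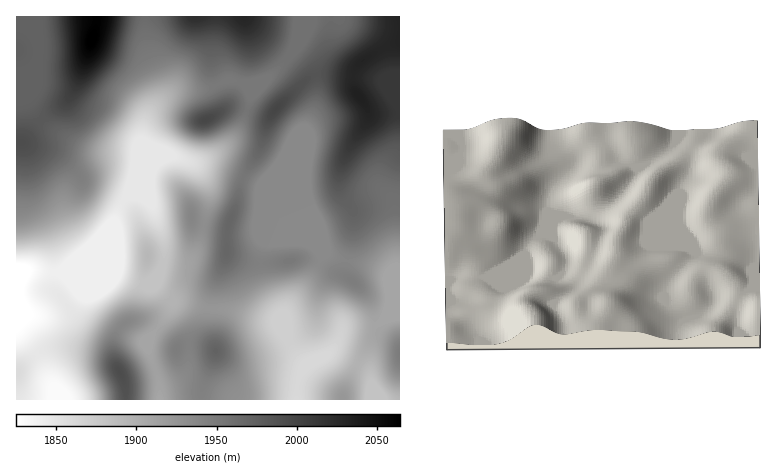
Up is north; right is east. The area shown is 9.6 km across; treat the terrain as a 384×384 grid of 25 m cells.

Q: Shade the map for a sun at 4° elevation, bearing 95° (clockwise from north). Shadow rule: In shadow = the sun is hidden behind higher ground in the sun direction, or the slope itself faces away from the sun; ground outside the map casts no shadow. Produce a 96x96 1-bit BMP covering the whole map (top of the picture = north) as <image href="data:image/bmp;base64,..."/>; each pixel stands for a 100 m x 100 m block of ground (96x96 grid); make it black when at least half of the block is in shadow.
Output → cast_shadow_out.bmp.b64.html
<image width="96" height="96" href="data:image/bmp;base64,Qk2+BAAAAAAAAD4AAAAoAAAAYAAAAGAAAAABAAEAAAAAAIAEAAATCwAAEwsAAAIAAAAAAAAA////AAAAAAAAA//AAAAAAAB+AAAB///AAAAAAAD+AAAH///AAAAAAAB+AAAH///AAAAAAAA+ABgH//+AAAAAAAAAADgH//+AAAAAAAAAAHwH//8AAAAAAAAAAHwH//8AAAAAAAAAAPwH//8AAAAAAAAAAP4P//8ADAAAAAAAAP4P//8AHAAAAAAAYP4H//4APAAAAAAAcH4D//4APAAAAAAAeH4B//4APAAAAAAAeD4A//4APAAAAAAAPDwAf/4AHAAAAAAAPAwAf/4ABAAAAAAAPgAAP/4AAAAAAAAAPgAAH/8AAAAAAAAAHgAAD/+AAAAAAAAAHgAAB/+AAAAAAAAADAAAA//AAAAAAAAAAAAAAf/AAAAAAAAAAAAAAH/AAAAAAAAAAAAAAD/gAAAAAAAAAAAAAB/gAAAAAAAAAAAAAAfgAAAAAAAAAAAAAAHwAAAAAAAAAAAAAAD4AAAAAAAAAAAAAAD4AAYAAAAAAAAAAAB8AA8AAAAAAAAAAAB8Aw+AAAAAAAAAAAB+Aw+AAAAAAAAAAAB+Aw/AAAAAAAAAAAB+A4/AAAAAAAAAAAB+A4/gAAAAAAAAAAB+A4/gAAAAAAAAAAB+B8/gAAAAAAAAAAB+B8fgAAAAAAAAAAB+D8fgAAAAAAAAAAB8H8PgAAAAAAAAAAA8H+PgAAAAAAAAAAA8P+HgAAAAAAAAAAA4f+HgAAAAAAAAAAAAf+HwAAAAAAAAAAAA/+HwAAAAAAAAAAAA/+H4AAAAAAAAAAAB/8H4AAAAAAAAAAAB/8D4AAAYAAAAAAAB/8D8AAA8AAAAAAAB/8H8AAA8AAAAAAAB/4H8AAB8AAAAAAAA/4P8AAB8AAAAAAAA/wP+AAB8AAAAAAAAfgf+AAD8AAAAAAAAPA/+AAD+AAAAAAAAGA/+AAD+AAAAAAAAAB//AAD+AAAAAAAAAB//AAD/AAAAAAAAAD//gAH/AAAAAAAAAB//wAH/AAAAAAAAAA//wAH/gAAAAAAAAAH/4AH/gAAAAAAAAAA/8AD/wAAAAAAAAOAf8AD/wAAAAAAAB/AH8AD/4AAAAAAAP/AD+AD/4AAAAAAB//gB+AD/8AAAAAAD//gB+AB/8AAAAAAH//gA/AA/+AAAAAAH//gAfAAf+AAAAAAH//gAfgAf+AAAAAAD//wAfgAP8AAAAAAA//gAPwAP4AAAAAAAP/gAPwAf4AAAAAAAB/AAH4AfwAAAAAAAAPAAD4AfwAAAAAAAAAAAA8AfwAAAAAAAAAAAAMAPwAAAeAAAAAAAAAAPgAAA/AAAAAAAAAAHgAAA/AAAAAAAAAAHgAAB/gAAAAAAAAAHgAAD/gAAAAAAAAAHwAAD/gAAAAAAAAADwAAD/wAAAAAAAAAD4AAH/wAAAAAAAAAB8AAH/wAAAAAAAAAA+AAH/wAAAAAAAAAAPAAP/wAAAAAAAAAAPgAP/wAAAAAAAAAAHwAP/wAAAAAAAAAAH4AP/wAAAAAAAAAAH4AP/gAAA4AAAAAAH8AP/gAAB4AAAAAAH8AP/gAAD4AAAAAAH8A="/>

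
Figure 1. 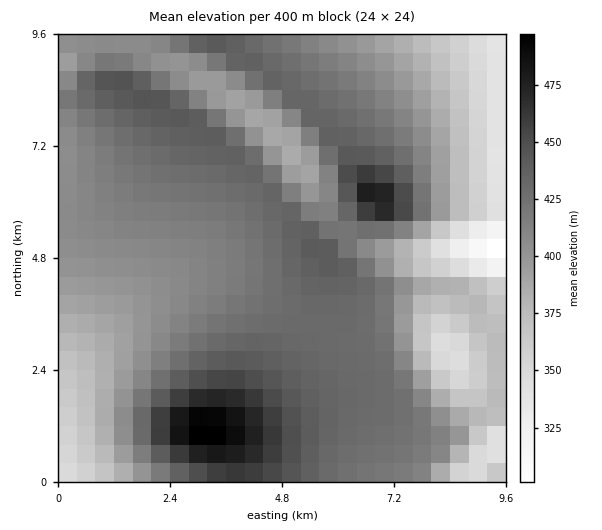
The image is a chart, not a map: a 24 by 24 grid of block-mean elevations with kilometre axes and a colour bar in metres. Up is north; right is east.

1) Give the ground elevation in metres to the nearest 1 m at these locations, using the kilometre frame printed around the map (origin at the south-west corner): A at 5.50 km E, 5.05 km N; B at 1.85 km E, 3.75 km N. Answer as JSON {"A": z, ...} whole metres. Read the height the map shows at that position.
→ {"A": 443, "B": 400}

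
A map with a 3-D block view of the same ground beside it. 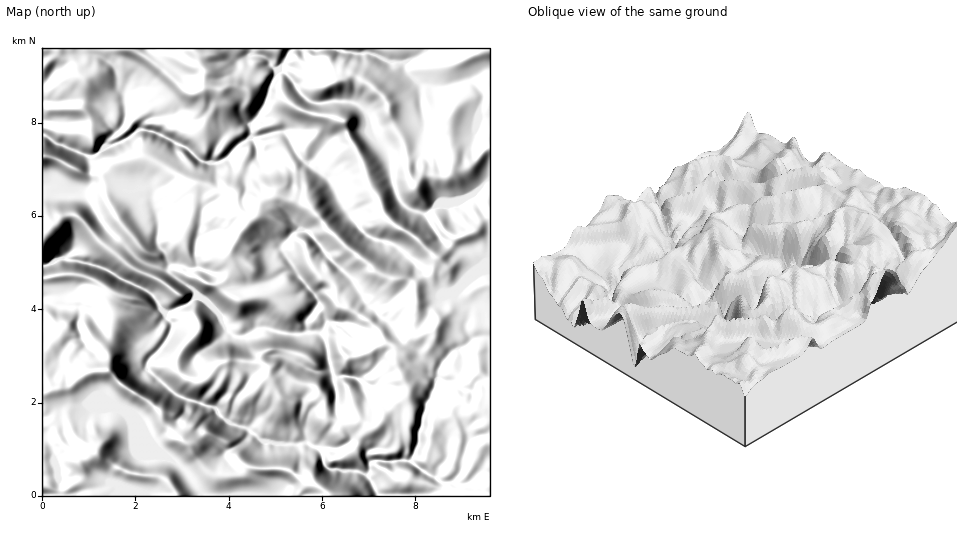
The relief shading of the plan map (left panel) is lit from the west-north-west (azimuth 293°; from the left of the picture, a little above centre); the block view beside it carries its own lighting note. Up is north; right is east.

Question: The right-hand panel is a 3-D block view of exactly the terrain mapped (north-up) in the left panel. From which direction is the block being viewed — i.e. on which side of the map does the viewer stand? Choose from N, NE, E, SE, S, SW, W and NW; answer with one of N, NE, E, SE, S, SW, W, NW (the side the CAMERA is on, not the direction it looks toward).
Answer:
SW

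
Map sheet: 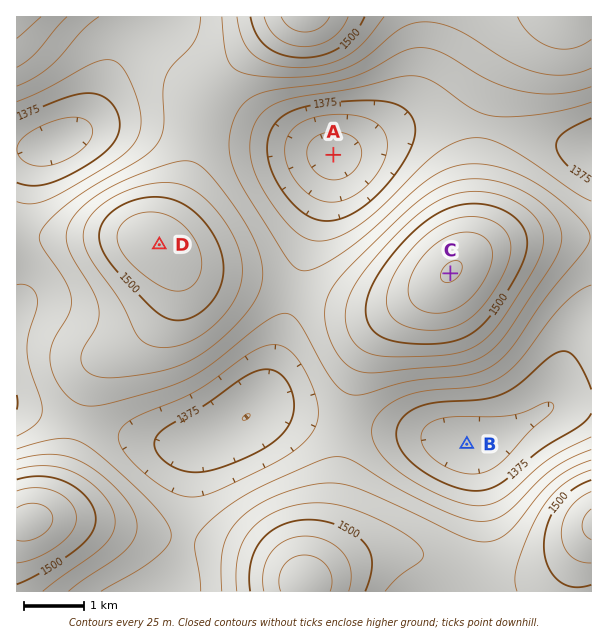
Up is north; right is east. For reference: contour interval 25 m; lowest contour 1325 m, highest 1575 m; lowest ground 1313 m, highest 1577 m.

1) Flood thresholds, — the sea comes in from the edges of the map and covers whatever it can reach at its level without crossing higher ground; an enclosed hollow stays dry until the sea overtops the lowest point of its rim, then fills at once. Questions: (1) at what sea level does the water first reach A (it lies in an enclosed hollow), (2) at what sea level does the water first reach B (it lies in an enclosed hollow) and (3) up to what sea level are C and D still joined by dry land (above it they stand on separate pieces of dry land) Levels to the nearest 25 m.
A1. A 1400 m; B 1375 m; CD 1425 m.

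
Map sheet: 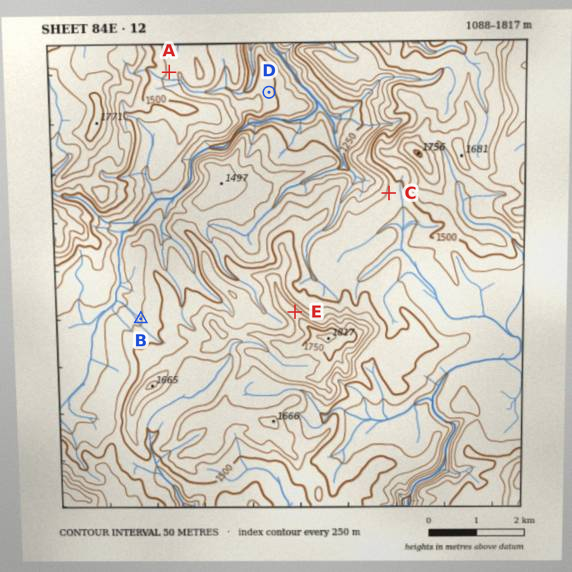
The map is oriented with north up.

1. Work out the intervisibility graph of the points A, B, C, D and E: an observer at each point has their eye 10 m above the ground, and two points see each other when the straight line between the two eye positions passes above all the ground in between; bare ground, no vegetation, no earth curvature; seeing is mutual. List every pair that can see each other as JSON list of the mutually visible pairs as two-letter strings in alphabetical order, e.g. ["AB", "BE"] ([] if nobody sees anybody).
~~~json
["AC", "CD", "CE", "DE"]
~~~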